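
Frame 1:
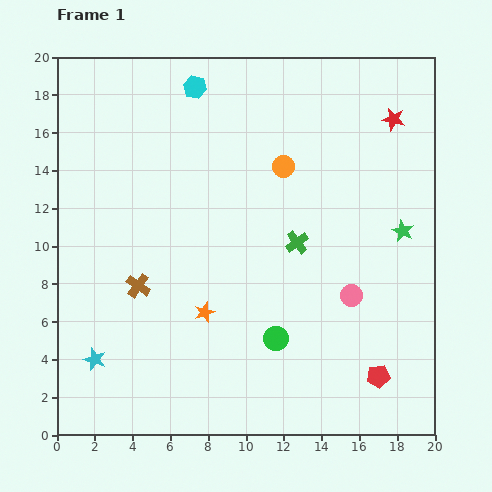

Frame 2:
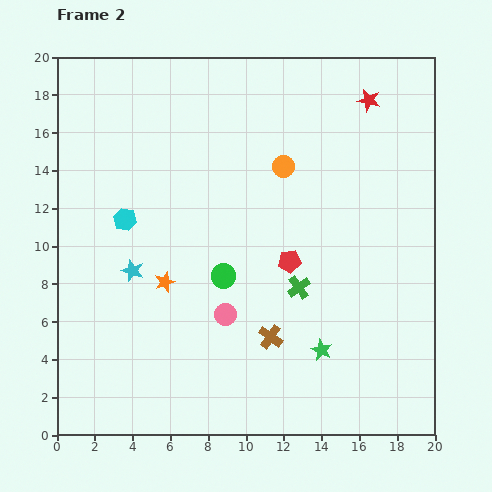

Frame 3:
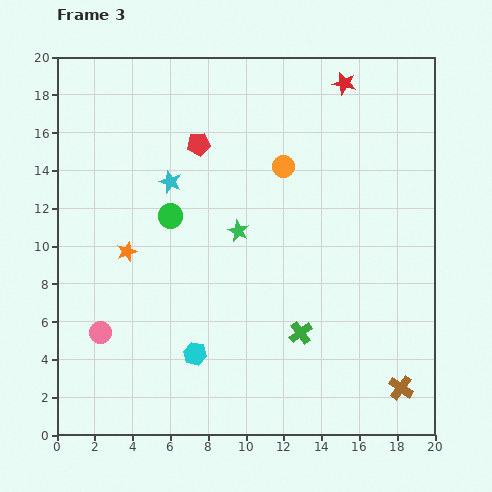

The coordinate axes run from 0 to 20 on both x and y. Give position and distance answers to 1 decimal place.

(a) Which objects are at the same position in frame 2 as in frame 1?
the orange circle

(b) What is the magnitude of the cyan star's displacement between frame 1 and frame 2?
5.1

The cyan star moved from (2.0, 4.0) to (4.0, 8.7), a distance of √(2.0² + 4.7²) ≈ 5.1.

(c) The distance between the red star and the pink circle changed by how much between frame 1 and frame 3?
+8.9

Distance in frame 1: 9.6. Distance in frame 3: 18.5.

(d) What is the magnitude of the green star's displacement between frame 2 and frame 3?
7.7

The green star moved from (14.0, 4.5) to (9.6, 10.8), a distance of √(4.4² + 6.3²) ≈ 7.7.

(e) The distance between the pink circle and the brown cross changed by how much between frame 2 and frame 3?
+13.5

Distance in frame 2: 2.7. Distance in frame 3: 16.2.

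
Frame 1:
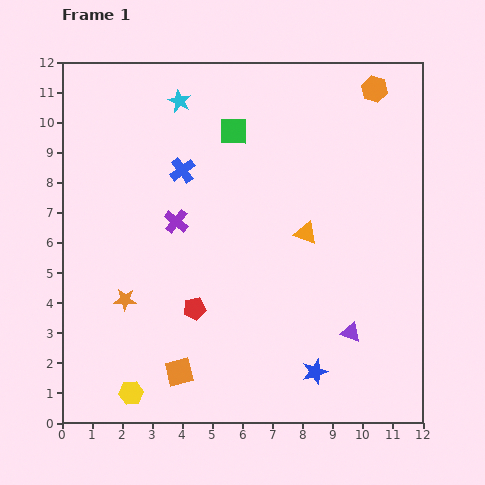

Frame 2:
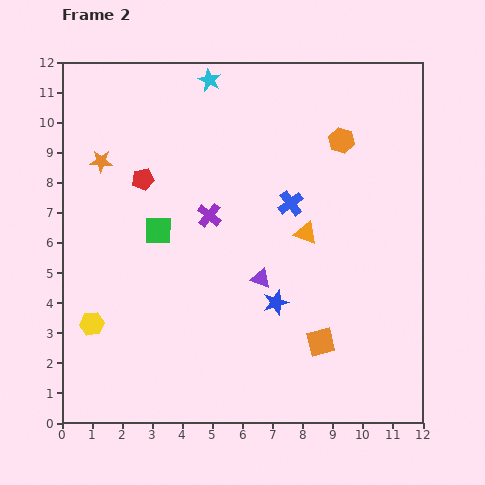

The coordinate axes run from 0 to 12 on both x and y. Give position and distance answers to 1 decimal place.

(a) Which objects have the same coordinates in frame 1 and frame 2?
the orange triangle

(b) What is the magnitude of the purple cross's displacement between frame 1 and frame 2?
1.1

The purple cross moved from (3.8, 6.7) to (4.9, 6.9), a distance of √(1.1² + 0.2²) ≈ 1.1.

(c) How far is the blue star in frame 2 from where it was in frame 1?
2.6

The blue star moved from (8.4, 1.7) to (7.1, 4.0), a distance of √(1.3² + 2.3²) ≈ 2.6.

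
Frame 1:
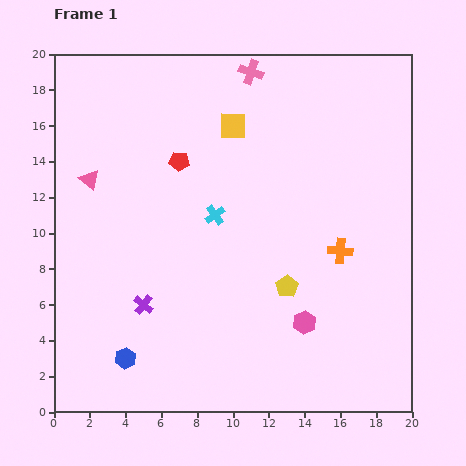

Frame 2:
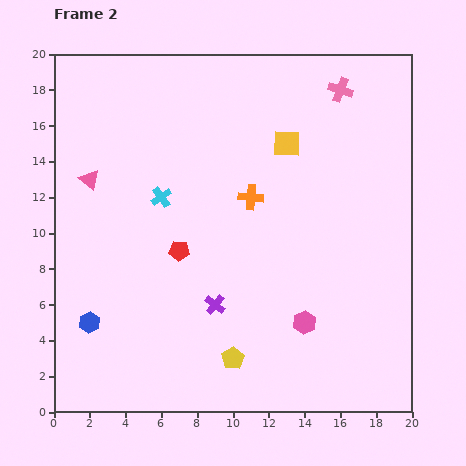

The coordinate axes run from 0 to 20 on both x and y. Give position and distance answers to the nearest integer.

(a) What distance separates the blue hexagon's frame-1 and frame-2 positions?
3

The blue hexagon moved from (4, 3) to (2, 5), a distance of √(2² + 2²) ≈ 3.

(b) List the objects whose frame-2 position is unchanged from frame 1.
the pink hexagon, the pink triangle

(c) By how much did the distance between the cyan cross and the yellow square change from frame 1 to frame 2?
+3

Distance in frame 1: 5. Distance in frame 2: 8.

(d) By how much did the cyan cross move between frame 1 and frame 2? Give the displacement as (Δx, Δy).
(-3, 1)

The cyan cross was at (9, 11) in frame 1 and (6, 12) in frame 2.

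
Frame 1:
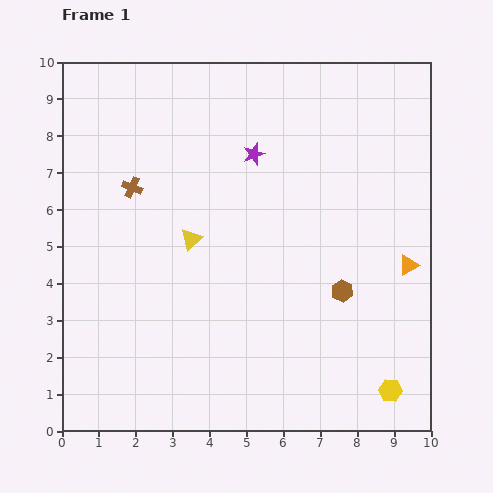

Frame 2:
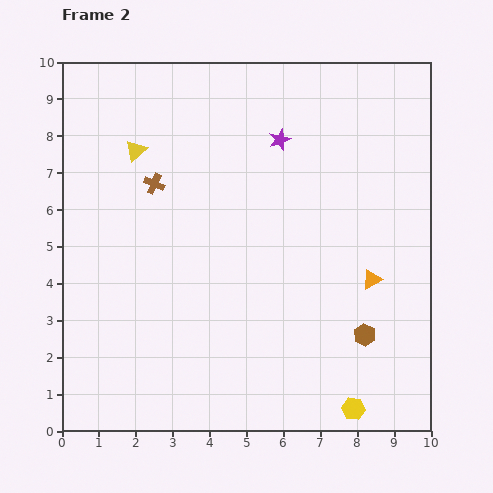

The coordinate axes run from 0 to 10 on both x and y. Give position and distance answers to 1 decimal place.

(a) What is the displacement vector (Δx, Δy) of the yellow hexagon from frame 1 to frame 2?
(-1.0, -0.5)

The yellow hexagon was at (8.9, 1.1) in frame 1 and (7.9, 0.6) in frame 2.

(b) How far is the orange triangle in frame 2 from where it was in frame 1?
1.1

The orange triangle moved from (9.4, 4.5) to (8.4, 4.1), a distance of √(1.0² + 0.4²) ≈ 1.1.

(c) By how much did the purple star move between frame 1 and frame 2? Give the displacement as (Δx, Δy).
(0.7, 0.4)

The purple star was at (5.2, 7.5) in frame 1 and (5.9, 7.9) in frame 2.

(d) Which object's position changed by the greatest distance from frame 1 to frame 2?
the yellow triangle

(moved 2.8; next 1.3)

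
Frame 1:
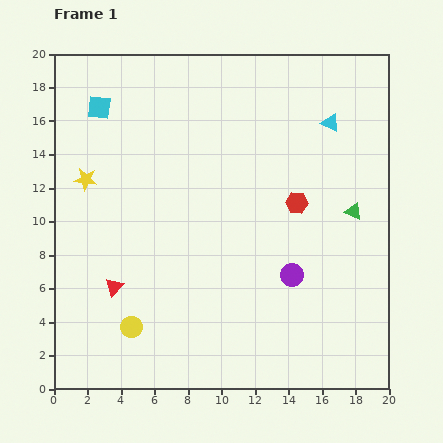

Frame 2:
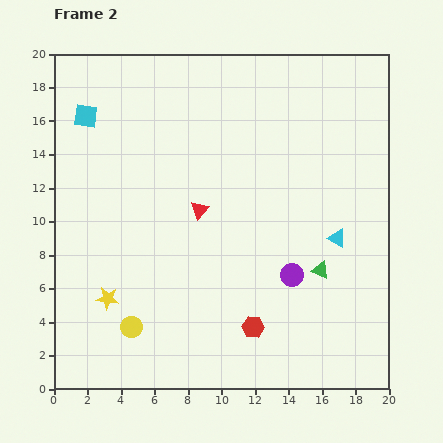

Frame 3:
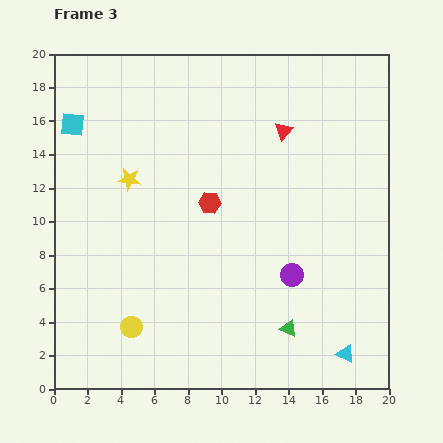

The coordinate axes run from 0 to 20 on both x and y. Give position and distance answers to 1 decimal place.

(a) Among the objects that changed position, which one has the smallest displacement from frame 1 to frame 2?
the cyan square

(moved 0.9)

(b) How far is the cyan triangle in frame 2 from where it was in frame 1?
6.9

The cyan triangle moved from (16.5, 15.9) to (16.9, 9.0), a distance of √(0.4² + 6.9²) ≈ 6.9.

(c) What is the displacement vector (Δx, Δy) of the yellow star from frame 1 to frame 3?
(2.6, 0.0)

The yellow star was at (1.9, 12.5) in frame 1 and (4.5, 12.5) in frame 3.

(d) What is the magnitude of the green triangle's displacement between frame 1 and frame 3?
8.0

The green triangle moved from (17.9, 10.6) to (14.0, 3.6), a distance of √(3.9² + 7.0²) ≈ 8.0.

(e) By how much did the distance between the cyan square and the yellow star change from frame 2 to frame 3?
-6.3

Distance in frame 2: 11.0. Distance in frame 3: 4.7.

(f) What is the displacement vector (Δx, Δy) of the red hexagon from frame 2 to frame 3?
(-2.6, 7.4)

The red hexagon was at (11.9, 3.7) in frame 2 and (9.3, 11.1) in frame 3.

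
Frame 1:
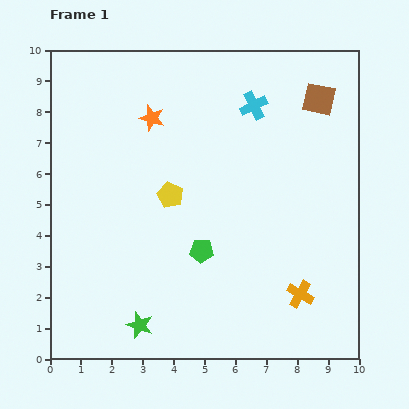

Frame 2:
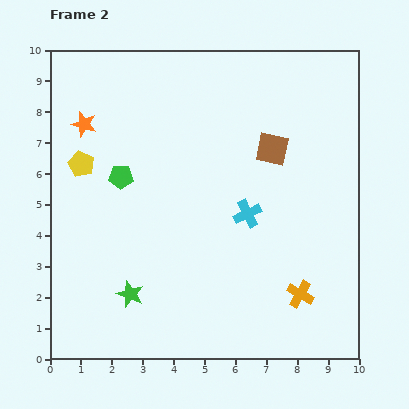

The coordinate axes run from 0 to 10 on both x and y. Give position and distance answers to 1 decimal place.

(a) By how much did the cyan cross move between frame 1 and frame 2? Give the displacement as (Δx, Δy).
(-0.2, -3.5)

The cyan cross was at (6.6, 8.2) in frame 1 and (6.4, 4.7) in frame 2.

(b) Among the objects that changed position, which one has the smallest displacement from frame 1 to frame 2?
the green star

(moved 1.0)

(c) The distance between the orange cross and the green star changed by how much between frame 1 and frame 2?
+0.2

Distance in frame 1: 5.3. Distance in frame 2: 5.5.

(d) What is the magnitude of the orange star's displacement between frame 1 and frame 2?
2.2

The orange star moved from (3.3, 7.8) to (1.1, 7.6), a distance of √(2.2² + 0.2²) ≈ 2.2.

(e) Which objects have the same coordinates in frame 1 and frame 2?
the orange cross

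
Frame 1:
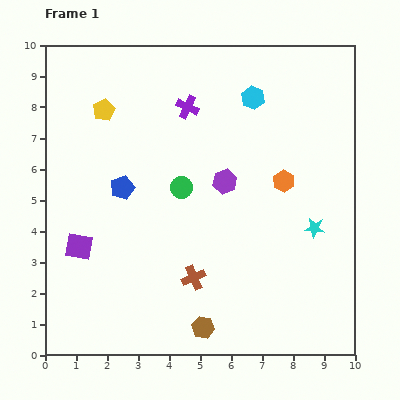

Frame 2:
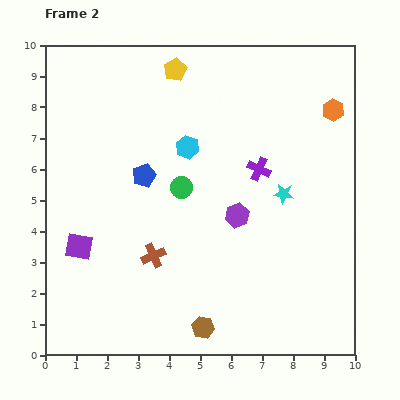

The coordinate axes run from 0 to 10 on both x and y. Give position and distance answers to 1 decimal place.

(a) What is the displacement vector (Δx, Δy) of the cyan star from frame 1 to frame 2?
(-1.0, 1.1)

The cyan star was at (8.7, 4.1) in frame 1 and (7.7, 5.2) in frame 2.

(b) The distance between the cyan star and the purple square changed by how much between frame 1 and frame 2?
-0.8

Distance in frame 1: 7.6. Distance in frame 2: 6.8.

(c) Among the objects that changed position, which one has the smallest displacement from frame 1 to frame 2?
the blue pentagon

(moved 0.8)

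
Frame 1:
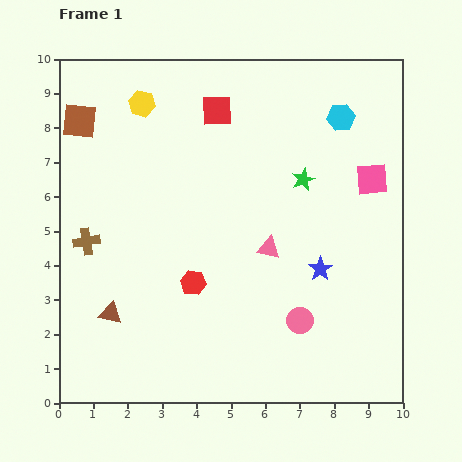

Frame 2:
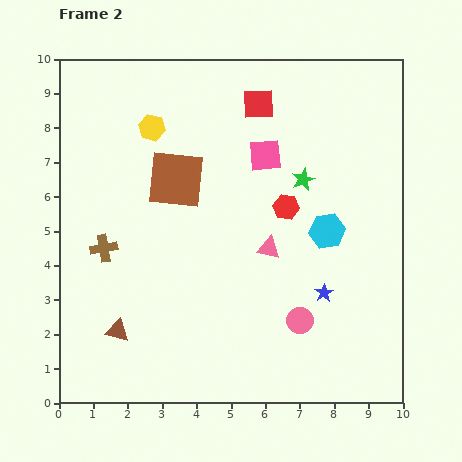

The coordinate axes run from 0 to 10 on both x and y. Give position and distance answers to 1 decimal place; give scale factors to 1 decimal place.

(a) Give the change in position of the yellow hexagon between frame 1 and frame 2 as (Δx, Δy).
(0.3, -0.7)

The yellow hexagon was at (2.4, 8.7) in frame 1 and (2.7, 8.0) in frame 2.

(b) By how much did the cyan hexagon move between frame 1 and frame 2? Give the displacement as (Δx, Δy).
(-0.4, -3.3)

The cyan hexagon was at (8.2, 8.3) in frame 1 and (7.8, 5.0) in frame 2.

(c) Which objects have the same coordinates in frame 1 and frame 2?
the green star, the pink triangle, the pink circle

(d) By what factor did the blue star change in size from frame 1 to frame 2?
0.7×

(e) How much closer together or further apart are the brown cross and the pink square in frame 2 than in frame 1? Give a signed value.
-3.1

Distance in frame 1: 8.5. Distance in frame 2: 5.4.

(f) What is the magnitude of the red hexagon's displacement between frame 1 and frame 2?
3.5

The red hexagon moved from (3.9, 3.5) to (6.6, 5.7), a distance of √(2.7² + 2.2²) ≈ 3.5.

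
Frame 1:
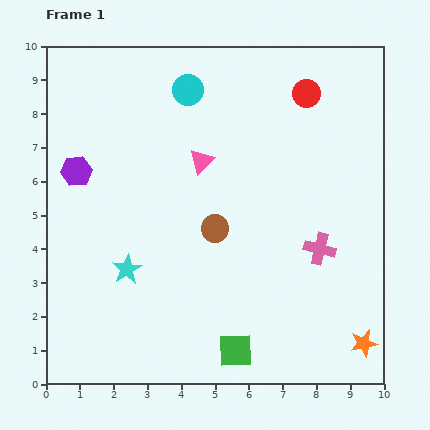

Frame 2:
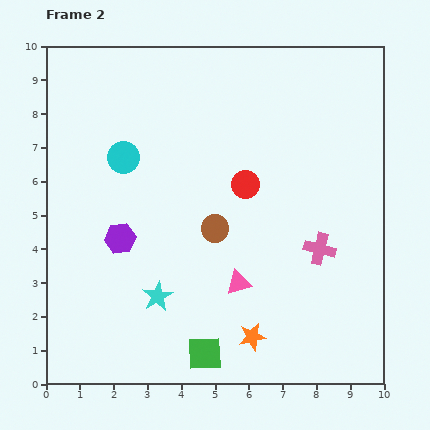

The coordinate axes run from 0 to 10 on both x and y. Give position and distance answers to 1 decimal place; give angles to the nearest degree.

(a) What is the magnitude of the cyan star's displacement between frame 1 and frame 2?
1.2

The cyan star moved from (2.4, 3.4) to (3.3, 2.6), a distance of √(0.9² + 0.8²) ≈ 1.2.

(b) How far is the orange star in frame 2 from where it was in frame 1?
3.3

The orange star moved from (9.4, 1.2) to (6.1, 1.4), a distance of √(3.3² + 0.2²) ≈ 3.3.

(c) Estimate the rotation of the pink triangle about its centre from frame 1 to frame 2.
28° clockwise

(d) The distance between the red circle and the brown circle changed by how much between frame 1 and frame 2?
-3.2

Distance in frame 1: 4.8. Distance in frame 2: 1.6.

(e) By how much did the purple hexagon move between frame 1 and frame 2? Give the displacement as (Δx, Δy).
(1.3, -2.0)

The purple hexagon was at (0.9, 6.3) in frame 1 and (2.2, 4.3) in frame 2.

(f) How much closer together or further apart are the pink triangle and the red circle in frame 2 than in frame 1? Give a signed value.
-0.8

Distance in frame 1: 3.7. Distance in frame 2: 2.9.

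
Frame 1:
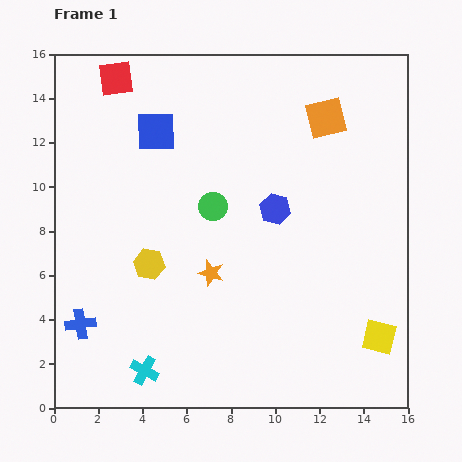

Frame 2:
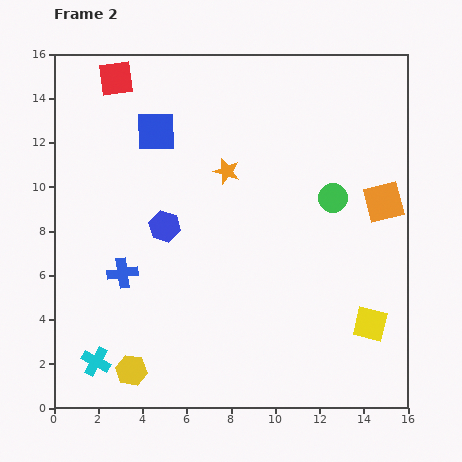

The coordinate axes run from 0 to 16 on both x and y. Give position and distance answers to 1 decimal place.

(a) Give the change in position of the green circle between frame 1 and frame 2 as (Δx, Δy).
(5.4, 0.4)

The green circle was at (7.2, 9.1) in frame 1 and (12.6, 9.5) in frame 2.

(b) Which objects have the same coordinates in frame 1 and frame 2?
the red square, the blue square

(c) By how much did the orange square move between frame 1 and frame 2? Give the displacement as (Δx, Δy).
(2.6, -3.8)

The orange square was at (12.3, 13.1) in frame 1 and (14.9, 9.3) in frame 2.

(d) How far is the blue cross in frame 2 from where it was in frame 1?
3.0

The blue cross moved from (1.2, 3.8) to (3.1, 6.1), a distance of √(1.9² + 2.3²) ≈ 3.0.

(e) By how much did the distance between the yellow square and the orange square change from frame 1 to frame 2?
-4.7

Distance in frame 1: 10.2. Distance in frame 2: 5.5.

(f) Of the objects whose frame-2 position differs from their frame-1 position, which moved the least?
the yellow square

(moved 0.7)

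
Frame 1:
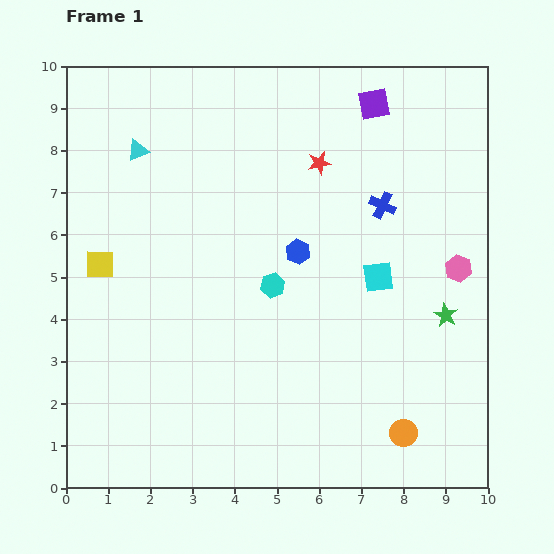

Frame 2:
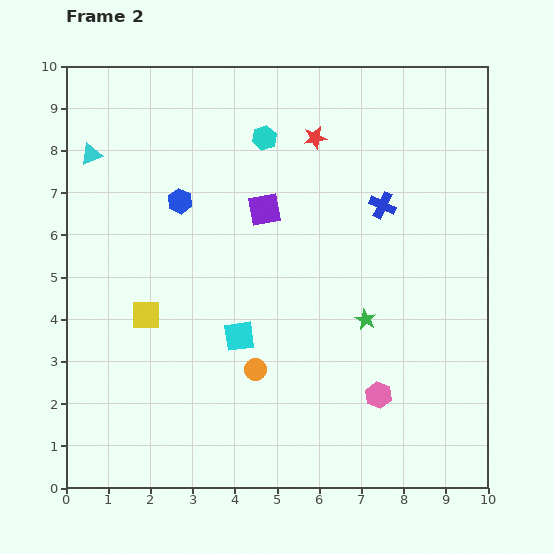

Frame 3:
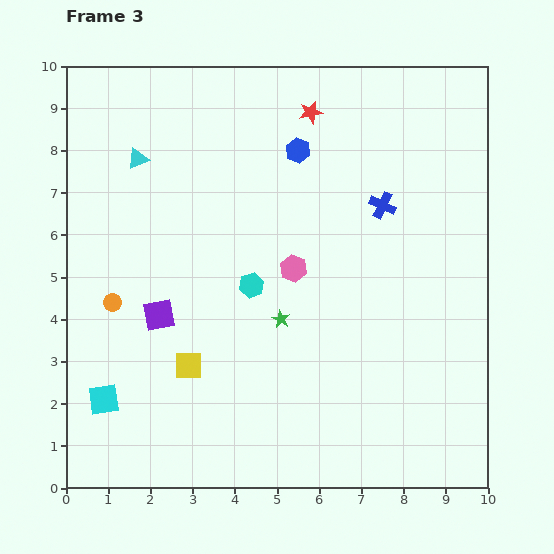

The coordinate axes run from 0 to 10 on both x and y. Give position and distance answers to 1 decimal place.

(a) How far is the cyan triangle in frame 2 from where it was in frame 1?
1.1

The cyan triangle moved from (1.7, 8.0) to (0.6, 7.9), a distance of √(1.1² + 0.1²) ≈ 1.1.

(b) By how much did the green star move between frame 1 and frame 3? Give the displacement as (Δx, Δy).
(-3.9, -0.1)

The green star was at (9.0, 4.1) in frame 1 and (5.1, 4.0) in frame 3.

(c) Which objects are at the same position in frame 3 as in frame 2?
the blue cross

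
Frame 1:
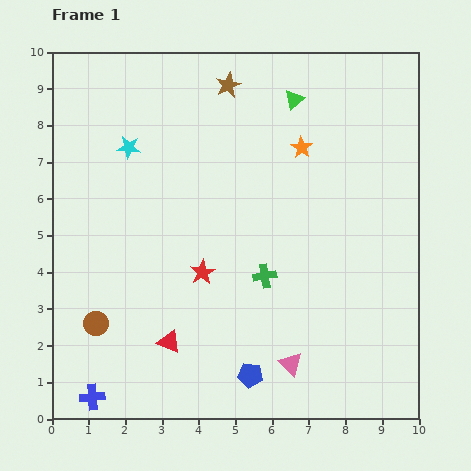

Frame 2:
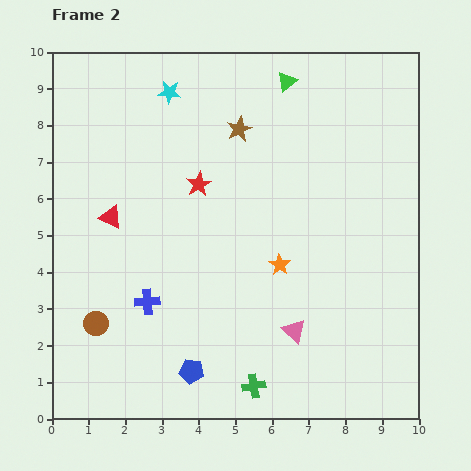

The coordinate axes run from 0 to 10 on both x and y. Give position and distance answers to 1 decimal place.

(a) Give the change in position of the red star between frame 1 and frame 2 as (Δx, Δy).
(-0.1, 2.4)

The red star was at (4.1, 4.0) in frame 1 and (4.0, 6.4) in frame 2.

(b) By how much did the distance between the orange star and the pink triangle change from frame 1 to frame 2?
-4.1

Distance in frame 1: 5.9. Distance in frame 2: 1.8.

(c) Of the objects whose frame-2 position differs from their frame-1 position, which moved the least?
the green triangle

(moved 0.5)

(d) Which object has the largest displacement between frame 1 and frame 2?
the red triangle

(moved 3.8; next 3.3)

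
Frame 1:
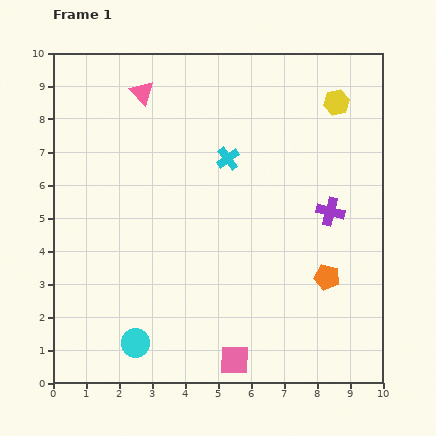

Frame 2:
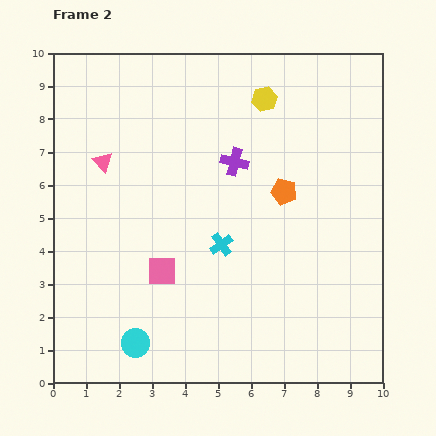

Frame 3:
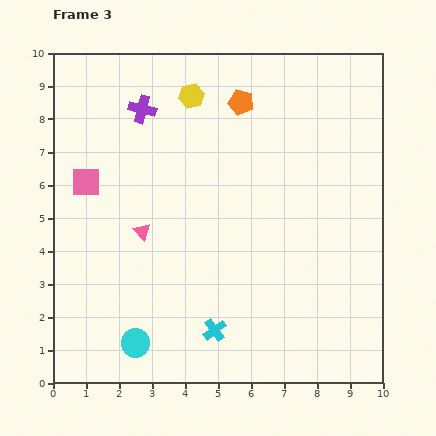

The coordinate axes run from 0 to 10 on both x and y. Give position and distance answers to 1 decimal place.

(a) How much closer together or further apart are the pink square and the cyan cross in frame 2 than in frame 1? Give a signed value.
-4.1

Distance in frame 1: 6.1. Distance in frame 2: 2.0.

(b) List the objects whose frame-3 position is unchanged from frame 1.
the cyan circle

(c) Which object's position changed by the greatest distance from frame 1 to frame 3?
the pink square

(moved 7.0; next 6.5)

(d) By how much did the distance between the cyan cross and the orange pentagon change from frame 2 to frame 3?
+4.4

Distance in frame 2: 2.5. Distance in frame 3: 6.9.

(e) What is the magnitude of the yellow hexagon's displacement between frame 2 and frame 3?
2.2

The yellow hexagon moved from (6.4, 8.6) to (4.2, 8.7), a distance of √(2.2² + 0.1²) ≈ 2.2.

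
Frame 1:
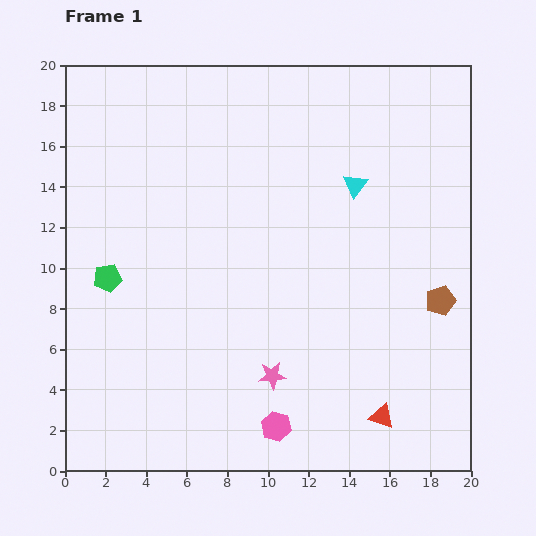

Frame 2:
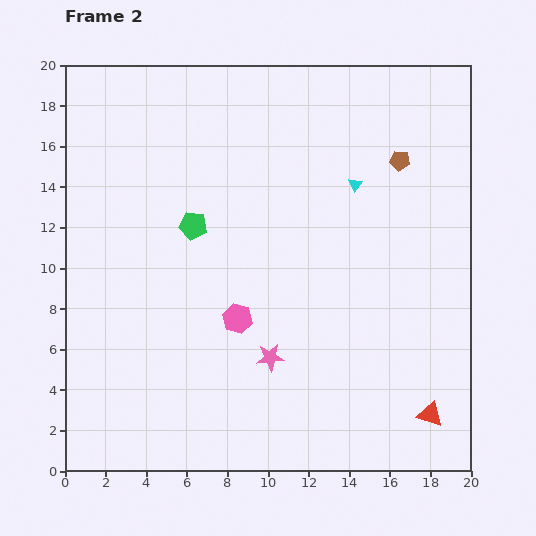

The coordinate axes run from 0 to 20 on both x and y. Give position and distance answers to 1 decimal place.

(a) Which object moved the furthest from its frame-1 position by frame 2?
the brown pentagon

(moved 7.2; next 5.6)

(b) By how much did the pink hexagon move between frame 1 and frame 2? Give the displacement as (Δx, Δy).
(-1.9, 5.3)

The pink hexagon was at (10.4, 2.2) in frame 1 and (8.5, 7.5) in frame 2.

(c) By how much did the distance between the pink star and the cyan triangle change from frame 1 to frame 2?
-0.8

Distance in frame 1: 10.3. Distance in frame 2: 9.5.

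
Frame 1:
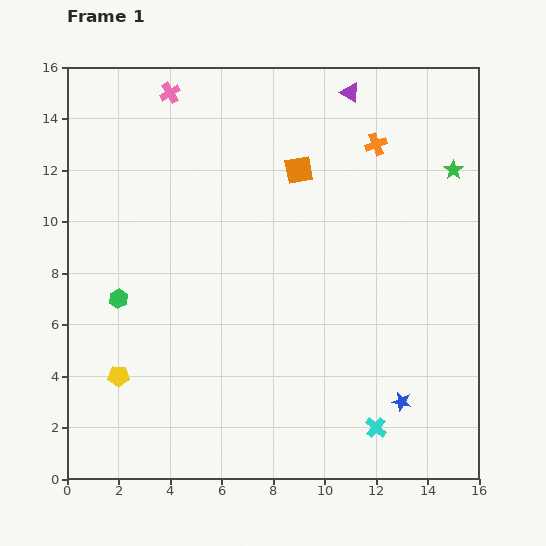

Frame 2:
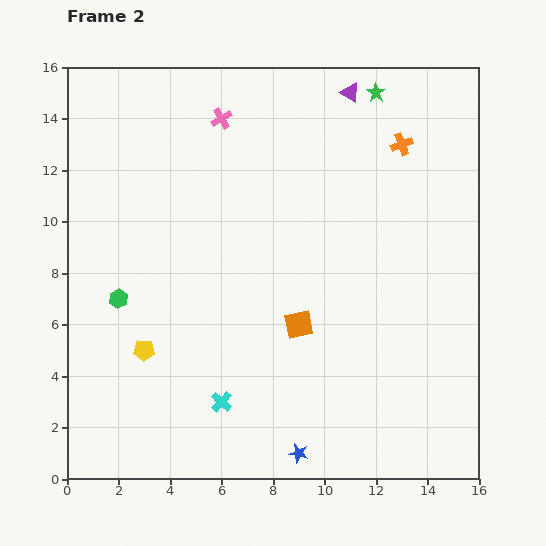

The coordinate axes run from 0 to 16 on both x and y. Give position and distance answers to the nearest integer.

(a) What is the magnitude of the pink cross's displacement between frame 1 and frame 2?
2

The pink cross moved from (4, 15) to (6, 14), a distance of √(2² + 1²) ≈ 2.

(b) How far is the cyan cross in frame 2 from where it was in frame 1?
6

The cyan cross moved from (12, 2) to (6, 3), a distance of √(6² + 1²) ≈ 6.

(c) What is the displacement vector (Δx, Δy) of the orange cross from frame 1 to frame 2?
(1, 0)

The orange cross was at (12, 13) in frame 1 and (13, 13) in frame 2.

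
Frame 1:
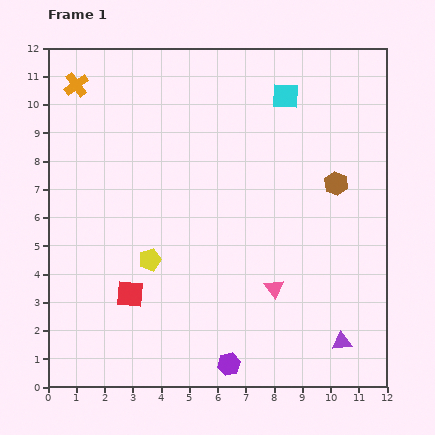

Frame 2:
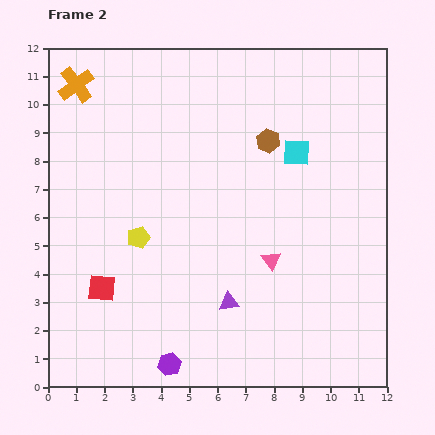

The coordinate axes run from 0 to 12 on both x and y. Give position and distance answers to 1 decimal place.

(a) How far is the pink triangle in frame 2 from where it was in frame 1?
1.0

The pink triangle moved from (8.0, 3.5) to (7.9, 4.5), a distance of √(0.1² + 1.0²) ≈ 1.0.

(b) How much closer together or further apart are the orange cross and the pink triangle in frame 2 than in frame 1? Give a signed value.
-0.7

Distance in frame 1: 10.0. Distance in frame 2: 9.3.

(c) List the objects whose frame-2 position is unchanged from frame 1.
the orange cross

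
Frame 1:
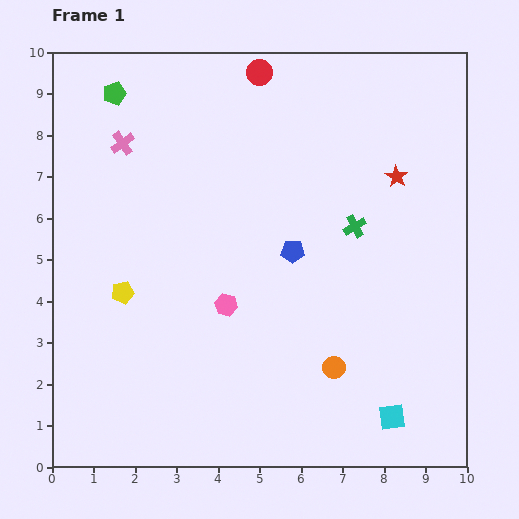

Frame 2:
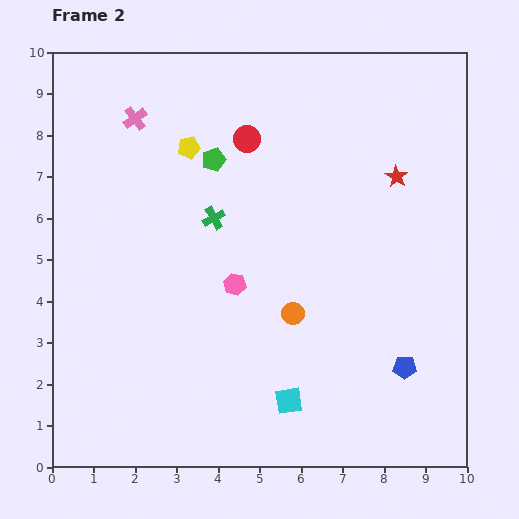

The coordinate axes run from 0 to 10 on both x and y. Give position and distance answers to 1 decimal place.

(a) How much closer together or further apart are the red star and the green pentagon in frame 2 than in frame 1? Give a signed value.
-2.7

Distance in frame 1: 7.1. Distance in frame 2: 4.4.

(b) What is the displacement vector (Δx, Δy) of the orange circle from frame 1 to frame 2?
(-1.0, 1.3)

The orange circle was at (6.8, 2.4) in frame 1 and (5.8, 3.7) in frame 2.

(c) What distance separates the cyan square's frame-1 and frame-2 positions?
2.5

The cyan square moved from (8.2, 1.2) to (5.7, 1.6), a distance of √(2.5² + 0.4²) ≈ 2.5.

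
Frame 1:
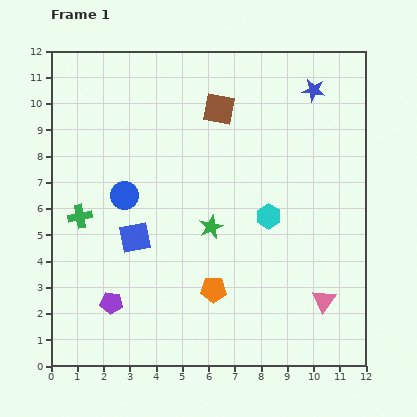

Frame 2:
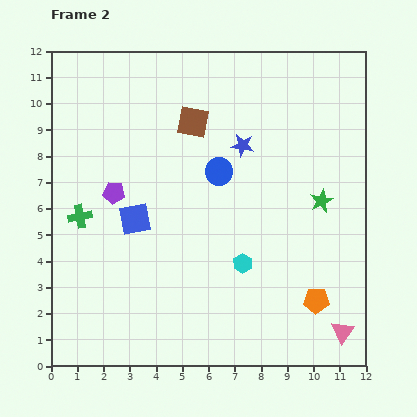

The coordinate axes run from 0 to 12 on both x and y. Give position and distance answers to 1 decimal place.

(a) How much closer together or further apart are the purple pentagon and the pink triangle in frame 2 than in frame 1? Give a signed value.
+2.1

Distance in frame 1: 8.1. Distance in frame 2: 10.2.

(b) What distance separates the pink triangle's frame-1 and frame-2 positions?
1.4

The pink triangle moved from (10.4, 2.5) to (11.1, 1.3), a distance of √(0.7² + 1.2²) ≈ 1.4.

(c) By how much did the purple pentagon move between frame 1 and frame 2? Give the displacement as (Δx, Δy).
(0.1, 4.2)

The purple pentagon was at (2.3, 2.4) in frame 1 and (2.4, 6.6) in frame 2.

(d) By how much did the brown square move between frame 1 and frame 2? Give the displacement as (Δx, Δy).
(-1.0, -0.5)

The brown square was at (6.4, 9.8) in frame 1 and (5.4, 9.3) in frame 2.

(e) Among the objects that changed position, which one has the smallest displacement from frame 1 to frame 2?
the blue square

(moved 0.7)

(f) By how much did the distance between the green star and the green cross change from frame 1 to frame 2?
+4.2

Distance in frame 1: 5.0. Distance in frame 2: 9.2.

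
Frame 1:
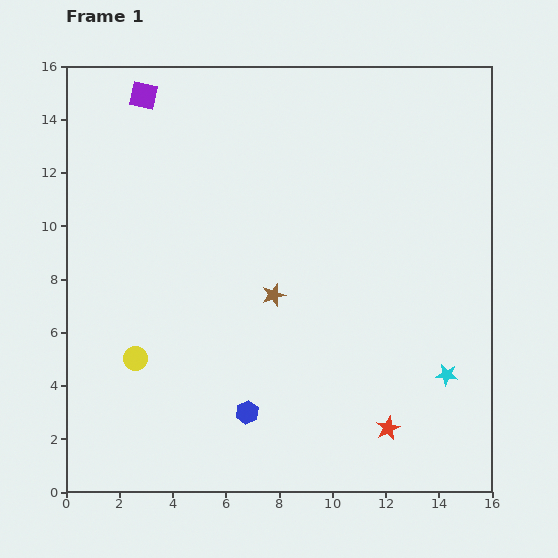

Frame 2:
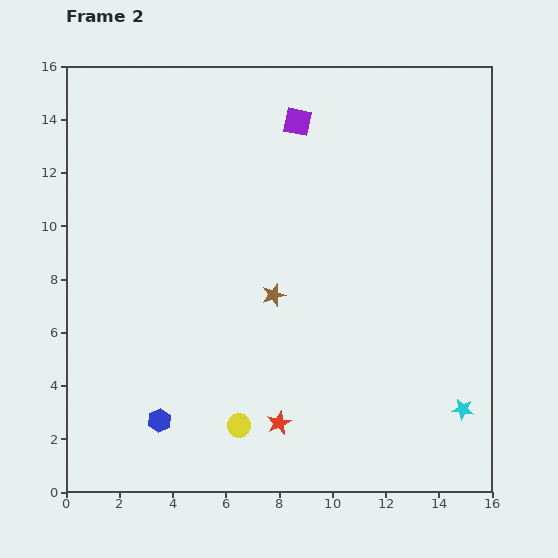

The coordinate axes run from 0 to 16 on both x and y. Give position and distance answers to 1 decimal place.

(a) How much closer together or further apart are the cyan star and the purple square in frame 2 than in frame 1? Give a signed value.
-3.0

Distance in frame 1: 15.5. Distance in frame 2: 12.5.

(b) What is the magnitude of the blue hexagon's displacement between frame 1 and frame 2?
3.3

The blue hexagon moved from (6.8, 3.0) to (3.5, 2.7), a distance of √(3.3² + 0.3²) ≈ 3.3.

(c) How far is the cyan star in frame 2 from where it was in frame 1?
1.4

The cyan star moved from (14.3, 4.4) to (14.9, 3.1), a distance of √(0.6² + 1.3²) ≈ 1.4.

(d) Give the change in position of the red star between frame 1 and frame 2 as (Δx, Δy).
(-4.1, 0.2)

The red star was at (12.1, 2.4) in frame 1 and (8.0, 2.6) in frame 2.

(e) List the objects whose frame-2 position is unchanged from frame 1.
the brown star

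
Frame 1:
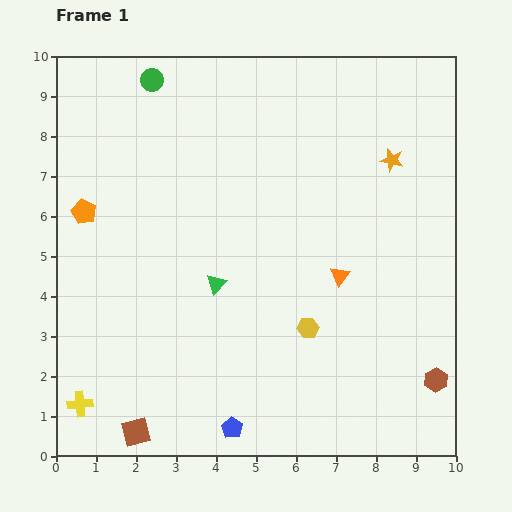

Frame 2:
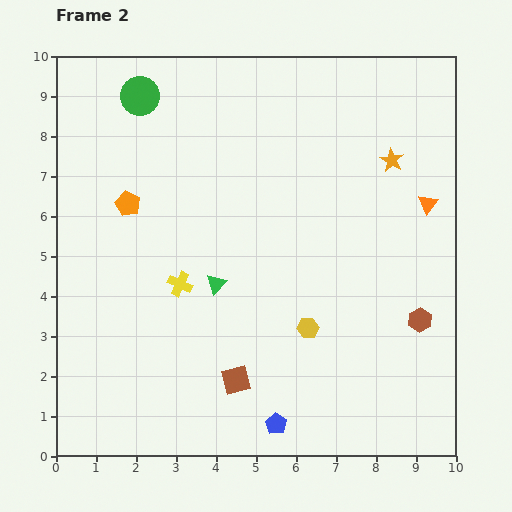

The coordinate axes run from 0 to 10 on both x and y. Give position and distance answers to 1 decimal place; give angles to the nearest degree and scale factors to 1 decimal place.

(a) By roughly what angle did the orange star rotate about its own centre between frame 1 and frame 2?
16° clockwise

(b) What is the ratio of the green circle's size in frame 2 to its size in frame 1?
1.6×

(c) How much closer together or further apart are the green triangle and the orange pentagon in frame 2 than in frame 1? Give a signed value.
-0.8

Distance in frame 1: 3.8. Distance in frame 2: 3.0.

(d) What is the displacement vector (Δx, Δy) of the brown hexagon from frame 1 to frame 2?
(-0.4, 1.5)

The brown hexagon was at (9.5, 1.9) in frame 1 and (9.1, 3.4) in frame 2.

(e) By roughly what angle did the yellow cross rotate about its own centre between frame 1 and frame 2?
30° clockwise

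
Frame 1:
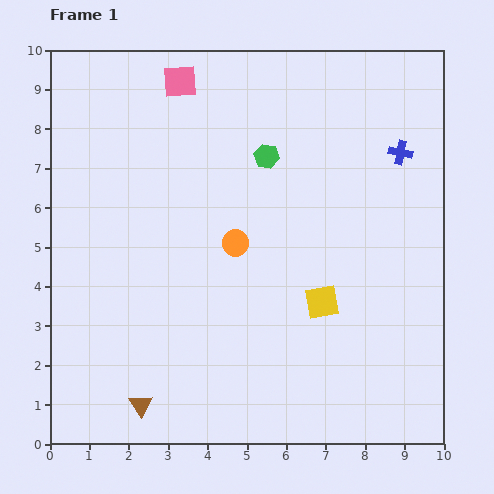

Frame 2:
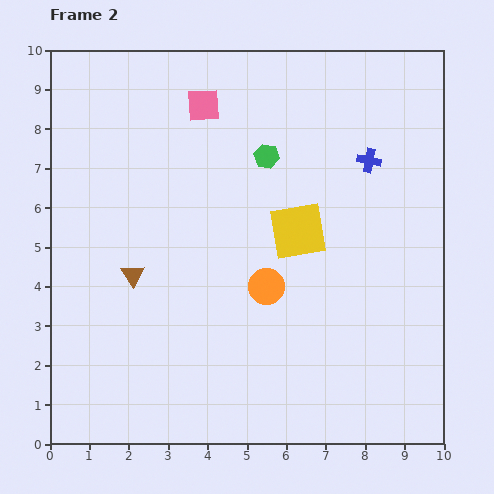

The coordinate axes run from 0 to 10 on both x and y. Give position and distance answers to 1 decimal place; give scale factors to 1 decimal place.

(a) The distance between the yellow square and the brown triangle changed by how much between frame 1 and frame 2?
-1.0

Distance in frame 1: 5.3. Distance in frame 2: 4.3.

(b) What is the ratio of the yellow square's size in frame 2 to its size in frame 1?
1.6×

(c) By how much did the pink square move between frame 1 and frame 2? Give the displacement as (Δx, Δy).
(0.6, -0.6)

The pink square was at (3.3, 9.2) in frame 1 and (3.9, 8.6) in frame 2.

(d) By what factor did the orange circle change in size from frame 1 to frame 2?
1.4×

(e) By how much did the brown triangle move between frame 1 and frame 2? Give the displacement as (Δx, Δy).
(-0.2, 3.3)

The brown triangle was at (2.3, 1.0) in frame 1 and (2.1, 4.3) in frame 2.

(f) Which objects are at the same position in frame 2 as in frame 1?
the green hexagon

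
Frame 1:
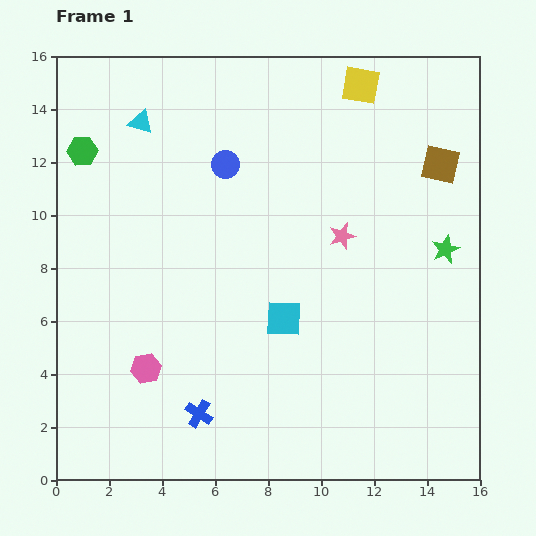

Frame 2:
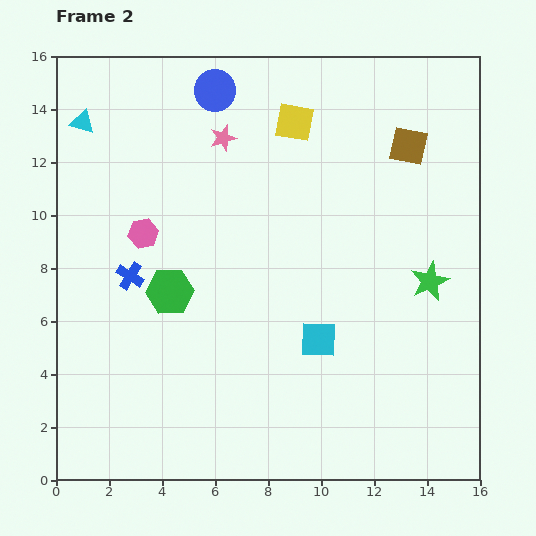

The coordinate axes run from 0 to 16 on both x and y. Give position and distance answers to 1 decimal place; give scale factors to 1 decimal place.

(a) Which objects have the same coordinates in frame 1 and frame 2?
none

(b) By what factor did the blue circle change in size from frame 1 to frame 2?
1.5×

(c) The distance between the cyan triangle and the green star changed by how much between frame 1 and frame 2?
+1.9

Distance in frame 1: 12.5. Distance in frame 2: 14.4.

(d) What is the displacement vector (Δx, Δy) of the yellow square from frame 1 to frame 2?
(-2.5, -1.4)

The yellow square was at (11.5, 14.9) in frame 1 and (9.0, 13.5) in frame 2.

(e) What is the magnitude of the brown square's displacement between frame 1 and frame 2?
1.4

The brown square moved from (14.5, 11.9) to (13.3, 12.6), a distance of √(1.2² + 0.7²) ≈ 1.4.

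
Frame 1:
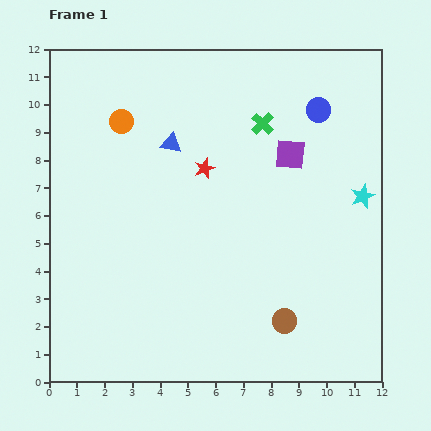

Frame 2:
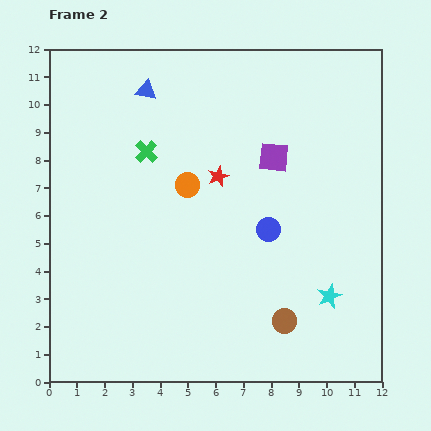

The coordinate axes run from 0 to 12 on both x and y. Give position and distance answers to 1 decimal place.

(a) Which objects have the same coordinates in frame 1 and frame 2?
the brown circle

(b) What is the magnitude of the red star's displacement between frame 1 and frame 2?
0.6

The red star moved from (5.6, 7.7) to (6.1, 7.4), a distance of √(0.5² + 0.3²) ≈ 0.6.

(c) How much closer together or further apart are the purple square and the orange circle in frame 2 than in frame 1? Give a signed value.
-2.9

Distance in frame 1: 6.2. Distance in frame 2: 3.3.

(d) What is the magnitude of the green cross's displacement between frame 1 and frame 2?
4.3

The green cross moved from (7.7, 9.3) to (3.5, 8.3), a distance of √(4.2² + 1.0²) ≈ 4.3.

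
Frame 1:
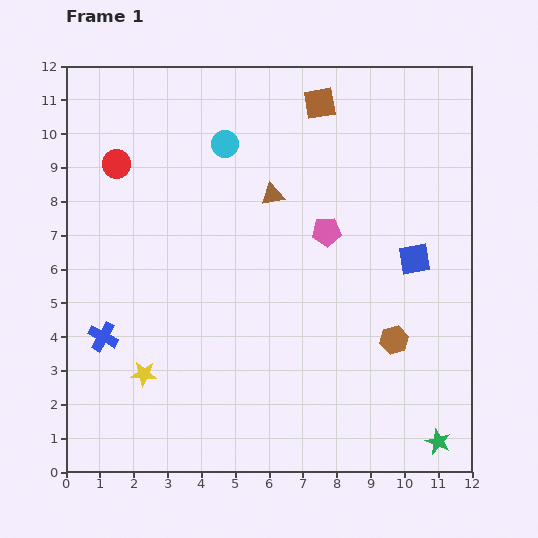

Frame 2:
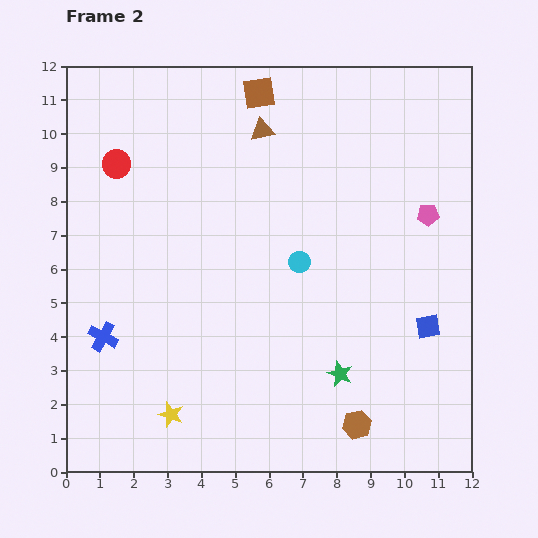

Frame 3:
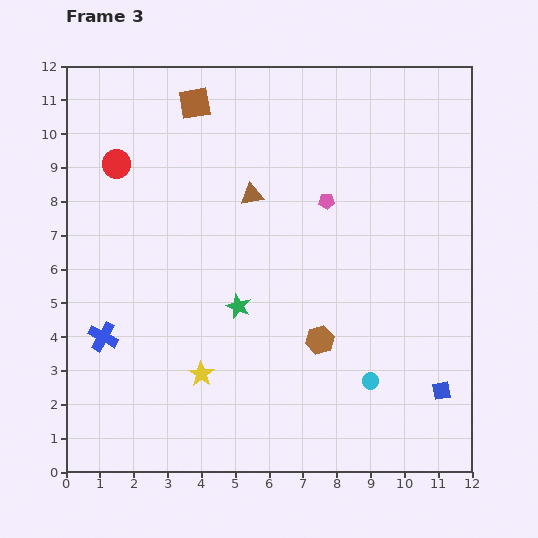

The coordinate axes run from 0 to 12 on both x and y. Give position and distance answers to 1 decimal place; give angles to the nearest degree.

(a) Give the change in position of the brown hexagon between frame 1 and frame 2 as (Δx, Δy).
(-1.1, -2.5)

The brown hexagon was at (9.7, 3.9) in frame 1 and (8.6, 1.4) in frame 2.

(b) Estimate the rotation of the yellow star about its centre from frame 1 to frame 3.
30° clockwise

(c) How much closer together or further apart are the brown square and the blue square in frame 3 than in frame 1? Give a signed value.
+5.8

Distance in frame 1: 5.4. Distance in frame 3: 11.2.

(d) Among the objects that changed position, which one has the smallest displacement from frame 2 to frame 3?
the yellow star

(moved 1.5)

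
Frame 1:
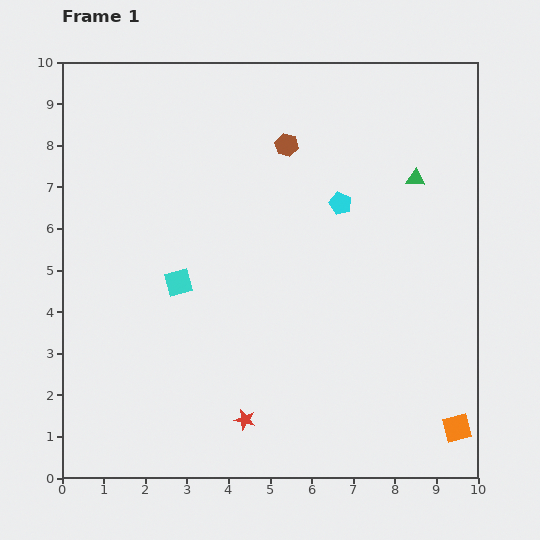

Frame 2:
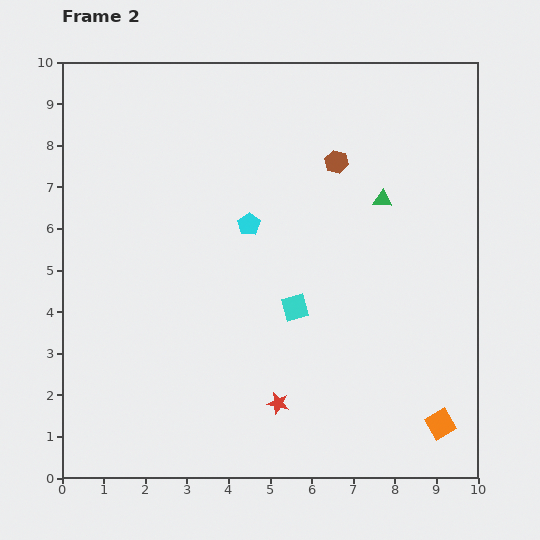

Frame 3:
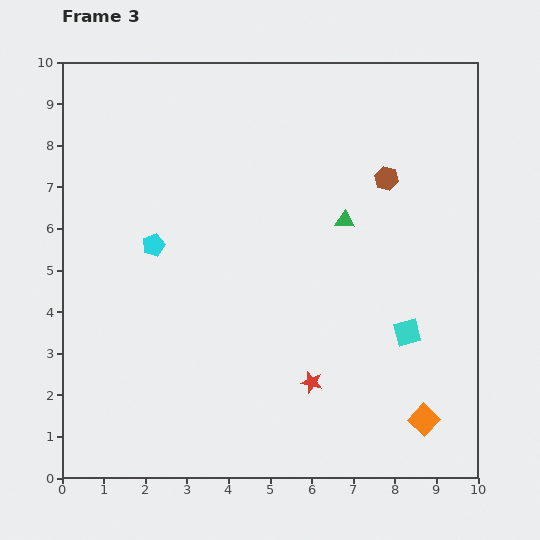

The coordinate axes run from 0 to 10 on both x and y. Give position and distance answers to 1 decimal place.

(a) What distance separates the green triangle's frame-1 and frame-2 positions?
0.9

The green triangle moved from (8.5, 7.2) to (7.7, 6.7), a distance of √(0.8² + 0.5²) ≈ 0.9.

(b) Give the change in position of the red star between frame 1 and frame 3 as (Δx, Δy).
(1.6, 0.9)

The red star was at (4.4, 1.4) in frame 1 and (6.0, 2.3) in frame 3.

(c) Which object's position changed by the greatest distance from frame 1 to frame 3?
the cyan square

(moved 5.6; next 4.6)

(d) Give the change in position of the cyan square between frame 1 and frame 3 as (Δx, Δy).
(5.5, -1.2)

The cyan square was at (2.8, 4.7) in frame 1 and (8.3, 3.5) in frame 3.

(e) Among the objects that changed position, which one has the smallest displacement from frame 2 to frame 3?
the orange square

(moved 0.4)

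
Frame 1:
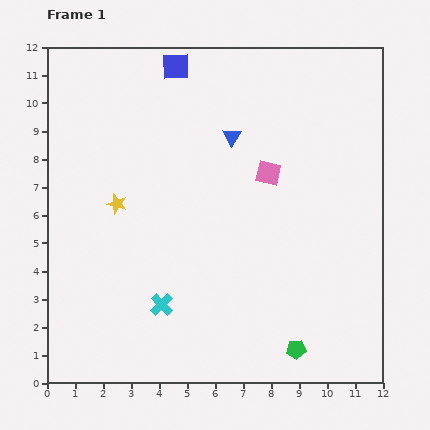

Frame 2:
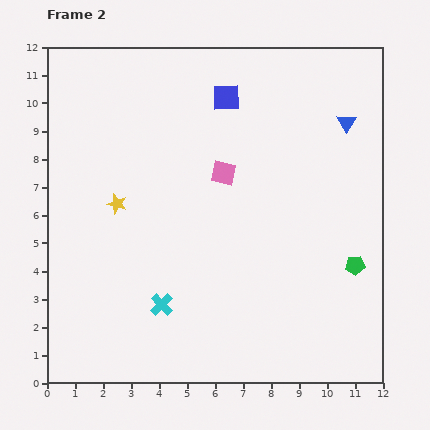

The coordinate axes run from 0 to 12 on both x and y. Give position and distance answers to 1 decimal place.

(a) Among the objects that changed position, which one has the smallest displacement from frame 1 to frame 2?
the pink square

(moved 1.6)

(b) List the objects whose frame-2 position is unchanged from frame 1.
the cyan cross, the yellow star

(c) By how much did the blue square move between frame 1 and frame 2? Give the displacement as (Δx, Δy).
(1.8, -1.1)

The blue square was at (4.6, 11.3) in frame 1 and (6.4, 10.2) in frame 2.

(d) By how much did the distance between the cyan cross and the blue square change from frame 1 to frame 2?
-0.8

Distance in frame 1: 8.5. Distance in frame 2: 7.7.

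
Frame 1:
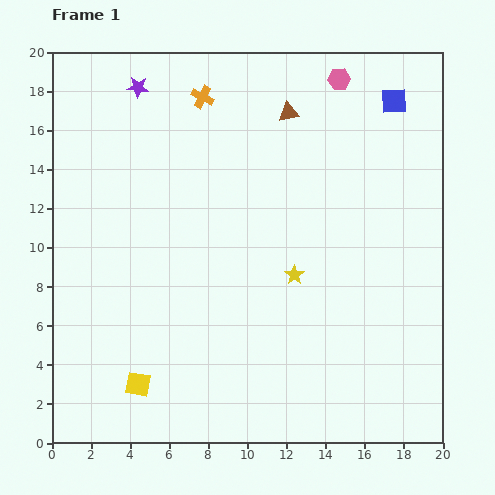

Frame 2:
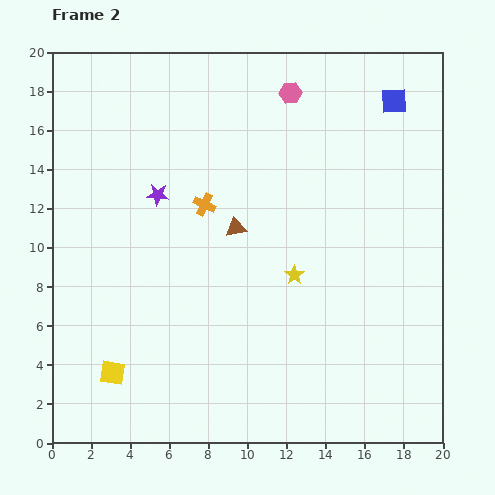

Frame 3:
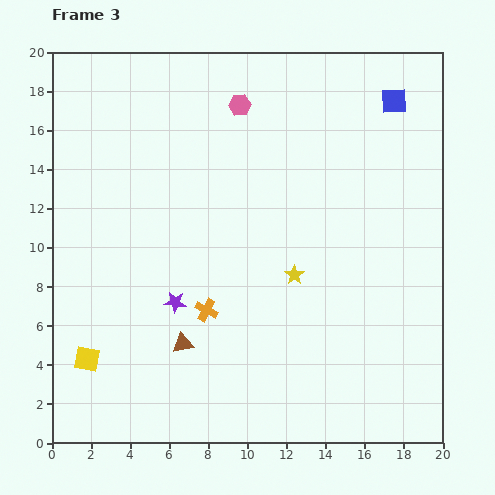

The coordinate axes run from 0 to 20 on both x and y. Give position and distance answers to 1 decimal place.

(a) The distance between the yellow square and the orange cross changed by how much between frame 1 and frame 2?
-5.3

Distance in frame 1: 15.1. Distance in frame 2: 9.8.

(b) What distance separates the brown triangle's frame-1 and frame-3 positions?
13.0

The brown triangle moved from (12.1, 16.9) to (6.7, 5.1), a distance of √(5.4² + 11.8²) ≈ 13.0.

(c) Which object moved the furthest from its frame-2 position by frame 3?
the brown triangle

(moved 6.5; next 5.6)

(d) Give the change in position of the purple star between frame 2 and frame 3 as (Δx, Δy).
(0.9, -5.5)

The purple star was at (5.4, 12.7) in frame 2 and (6.3, 7.2) in frame 3.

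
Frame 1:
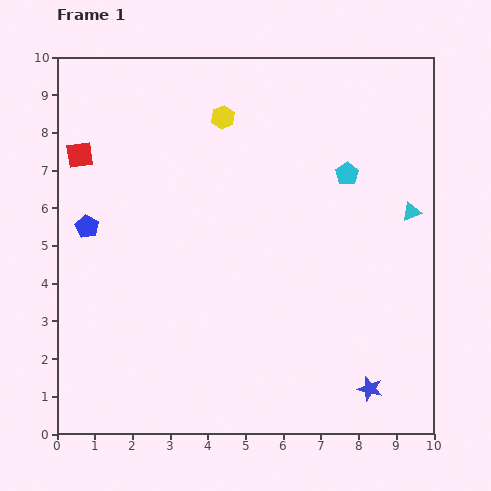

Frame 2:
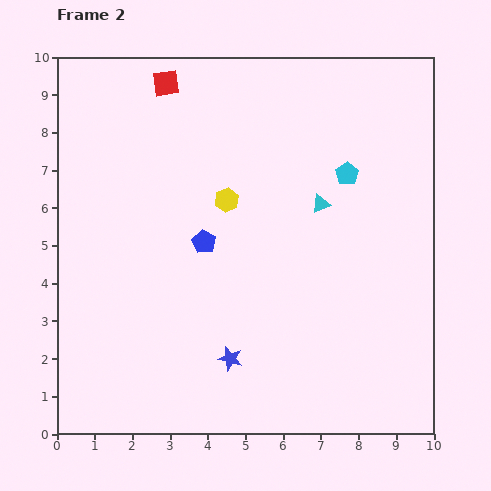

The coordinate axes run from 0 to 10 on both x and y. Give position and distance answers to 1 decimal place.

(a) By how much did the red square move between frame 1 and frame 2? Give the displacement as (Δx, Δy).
(2.3, 1.9)

The red square was at (0.6, 7.4) in frame 1 and (2.9, 9.3) in frame 2.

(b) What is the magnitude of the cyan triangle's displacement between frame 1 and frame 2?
2.4

The cyan triangle moved from (9.4, 5.9) to (7.0, 6.1), a distance of √(2.4² + 0.2²) ≈ 2.4.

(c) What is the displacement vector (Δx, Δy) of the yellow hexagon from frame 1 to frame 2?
(0.1, -2.2)

The yellow hexagon was at (4.4, 8.4) in frame 1 and (4.5, 6.2) in frame 2.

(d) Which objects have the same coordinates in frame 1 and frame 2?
the cyan pentagon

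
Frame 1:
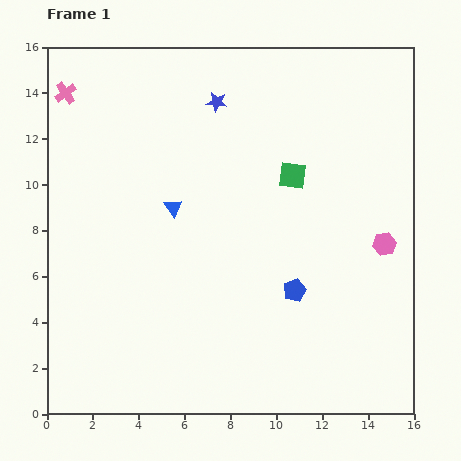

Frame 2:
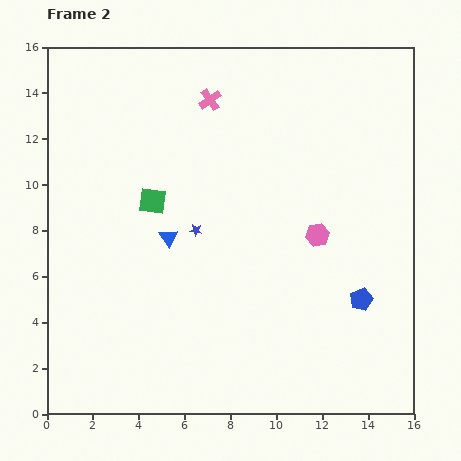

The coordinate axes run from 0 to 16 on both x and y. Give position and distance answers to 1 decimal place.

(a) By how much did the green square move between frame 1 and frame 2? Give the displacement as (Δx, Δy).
(-6.1, -1.1)

The green square was at (10.7, 10.4) in frame 1 and (4.6, 9.3) in frame 2.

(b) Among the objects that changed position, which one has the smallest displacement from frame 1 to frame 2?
the blue triangle

(moved 1.3)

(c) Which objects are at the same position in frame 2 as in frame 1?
none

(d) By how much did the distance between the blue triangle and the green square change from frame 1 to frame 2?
-3.7

Distance in frame 1: 5.4. Distance in frame 2: 1.7.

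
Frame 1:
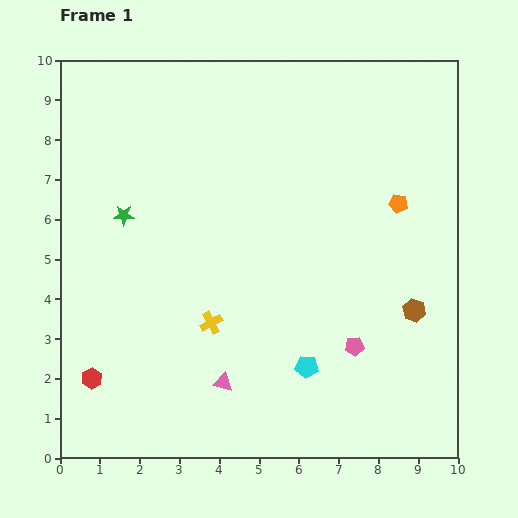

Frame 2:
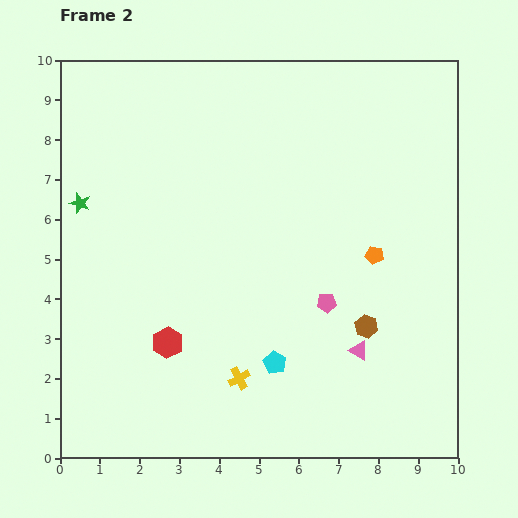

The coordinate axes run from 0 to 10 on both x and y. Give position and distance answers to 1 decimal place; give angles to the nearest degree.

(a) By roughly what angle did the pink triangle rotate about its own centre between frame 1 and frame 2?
17° clockwise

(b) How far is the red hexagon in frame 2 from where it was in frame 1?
2.1

The red hexagon moved from (0.8, 2.0) to (2.7, 2.9), a distance of √(1.9² + 0.9²) ≈ 2.1.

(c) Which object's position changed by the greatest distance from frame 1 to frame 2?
the pink triangle

(moved 3.5; next 2.1)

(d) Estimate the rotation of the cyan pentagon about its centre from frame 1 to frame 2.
24° clockwise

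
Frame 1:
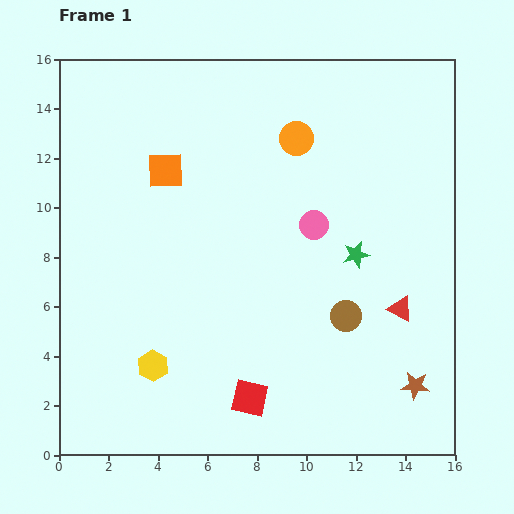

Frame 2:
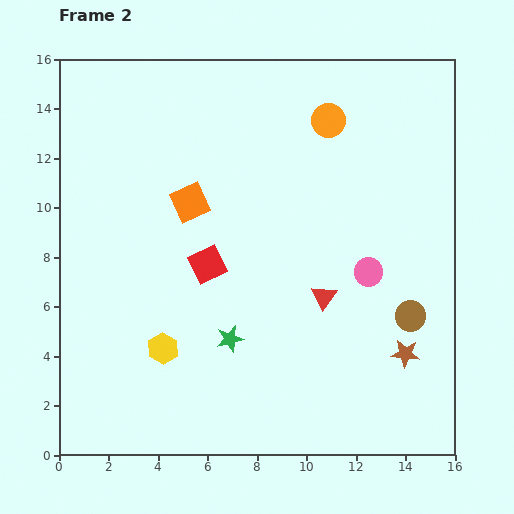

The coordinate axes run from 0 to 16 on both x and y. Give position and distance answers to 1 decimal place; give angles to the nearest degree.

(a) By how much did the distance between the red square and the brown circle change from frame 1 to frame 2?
+3.4

Distance in frame 1: 5.1. Distance in frame 2: 8.5.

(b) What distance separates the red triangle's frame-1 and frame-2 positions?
3.1

The red triangle moved from (13.8, 5.9) to (10.7, 6.4), a distance of √(3.1² + 0.5²) ≈ 3.1.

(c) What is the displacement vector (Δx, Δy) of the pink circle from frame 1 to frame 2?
(2.2, -1.9)

The pink circle was at (10.3, 9.3) in frame 1 and (12.5, 7.4) in frame 2.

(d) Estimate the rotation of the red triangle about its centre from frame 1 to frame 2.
38° clockwise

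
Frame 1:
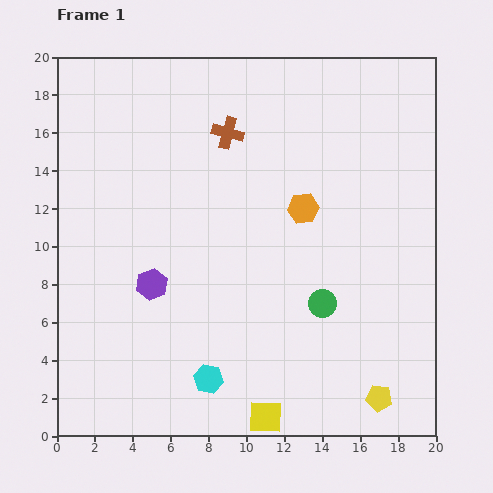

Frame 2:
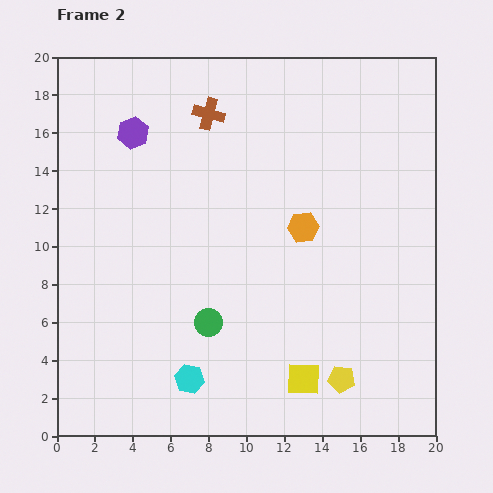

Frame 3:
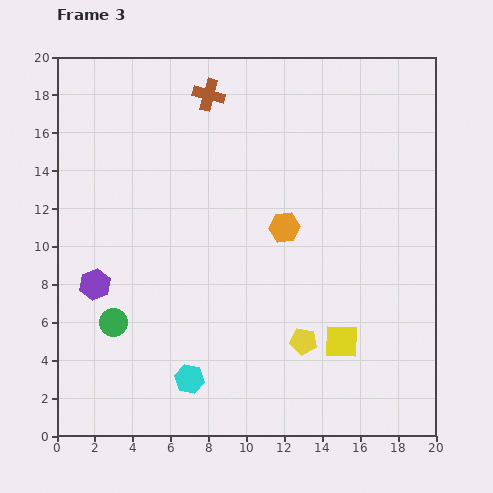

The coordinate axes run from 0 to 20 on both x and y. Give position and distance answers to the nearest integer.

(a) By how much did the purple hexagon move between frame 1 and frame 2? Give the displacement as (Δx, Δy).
(-1, 8)

The purple hexagon was at (5, 8) in frame 1 and (4, 16) in frame 2.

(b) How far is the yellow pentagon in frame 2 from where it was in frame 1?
2

The yellow pentagon moved from (17, 2) to (15, 3), a distance of √(2² + 1²) ≈ 2.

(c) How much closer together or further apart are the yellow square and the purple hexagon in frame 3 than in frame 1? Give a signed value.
+4

Distance in frame 1: 9. Distance in frame 3: 13.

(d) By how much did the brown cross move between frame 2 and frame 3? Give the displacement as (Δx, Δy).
(0, 1)

The brown cross was at (8, 17) in frame 2 and (8, 18) in frame 3.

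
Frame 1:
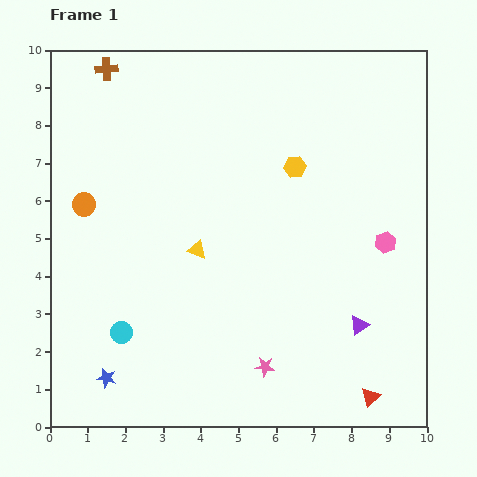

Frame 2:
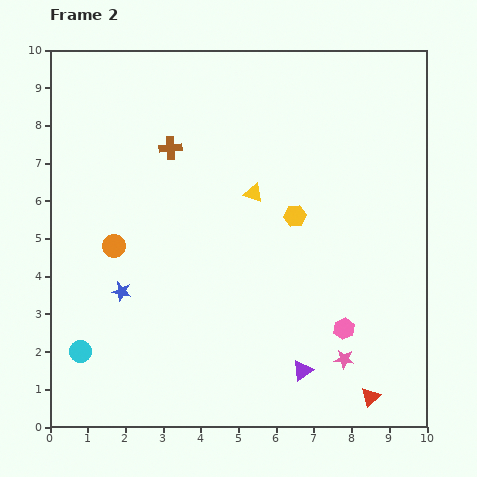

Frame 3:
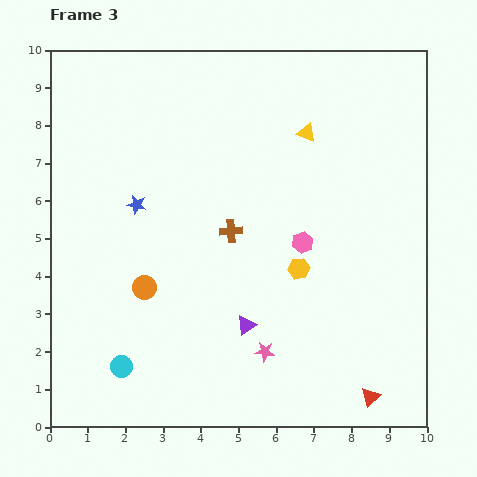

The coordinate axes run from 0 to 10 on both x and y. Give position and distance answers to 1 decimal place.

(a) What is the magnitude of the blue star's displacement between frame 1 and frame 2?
2.3

The blue star moved from (1.5, 1.3) to (1.9, 3.6), a distance of √(0.4² + 2.3²) ≈ 2.3.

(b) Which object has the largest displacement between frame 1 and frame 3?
the brown cross

(moved 5.4; next 4.7)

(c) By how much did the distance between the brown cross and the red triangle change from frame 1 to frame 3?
-5.5

Distance in frame 1: 11.2. Distance in frame 3: 5.7.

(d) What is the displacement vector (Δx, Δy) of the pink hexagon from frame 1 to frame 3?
(-2.2, 0.0)

The pink hexagon was at (8.9, 4.9) in frame 1 and (6.7, 4.9) in frame 3.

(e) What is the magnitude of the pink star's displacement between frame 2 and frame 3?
2.1

The pink star moved from (7.8, 1.8) to (5.7, 2.0), a distance of √(2.1² + 0.2²) ≈ 2.1.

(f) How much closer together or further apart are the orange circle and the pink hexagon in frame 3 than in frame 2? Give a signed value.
-2.1

Distance in frame 2: 6.5. Distance in frame 3: 4.4.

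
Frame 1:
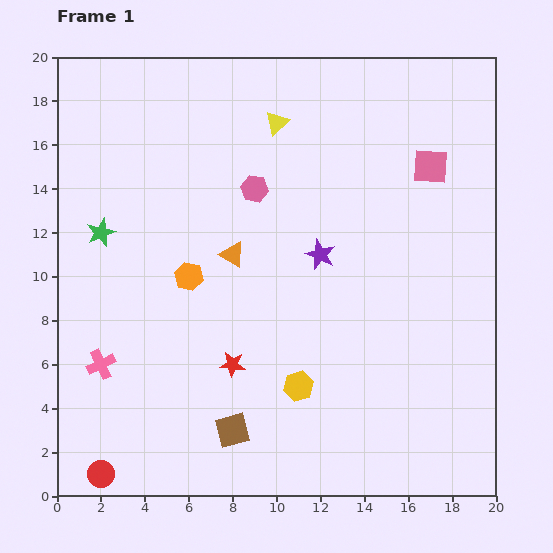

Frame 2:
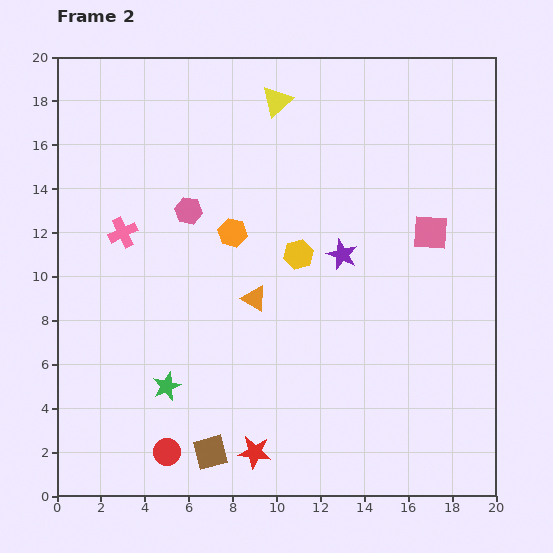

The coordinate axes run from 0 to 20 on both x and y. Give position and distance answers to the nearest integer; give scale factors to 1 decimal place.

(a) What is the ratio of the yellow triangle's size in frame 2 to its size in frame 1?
1.3×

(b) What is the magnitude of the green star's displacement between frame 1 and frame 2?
8

The green star moved from (2, 12) to (5, 5), a distance of √(3² + 7²) ≈ 8.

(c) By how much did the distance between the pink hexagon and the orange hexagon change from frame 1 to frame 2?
-3

Distance in frame 1: 5. Distance in frame 2: 2.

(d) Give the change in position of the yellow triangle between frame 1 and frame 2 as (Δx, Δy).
(0, 1)

The yellow triangle was at (10, 17) in frame 1 and (10, 18) in frame 2.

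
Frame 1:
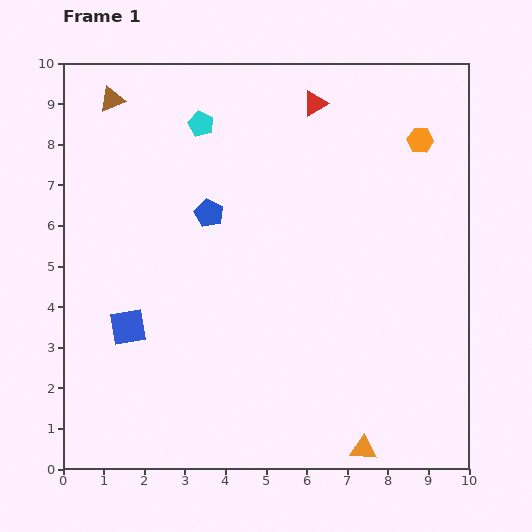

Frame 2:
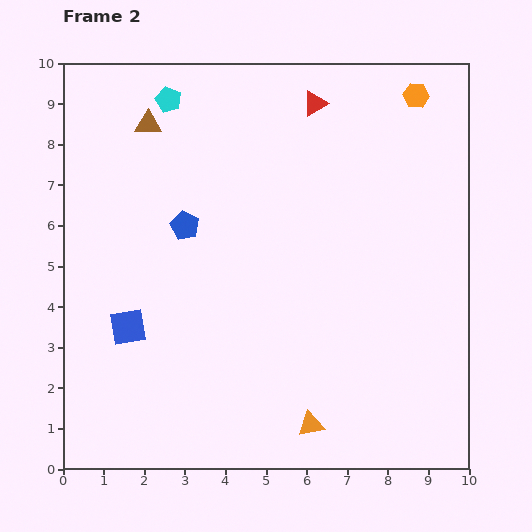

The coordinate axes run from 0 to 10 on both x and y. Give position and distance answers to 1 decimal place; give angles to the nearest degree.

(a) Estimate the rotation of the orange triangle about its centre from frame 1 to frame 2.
17° counter-clockwise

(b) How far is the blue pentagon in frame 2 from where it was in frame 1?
0.7

The blue pentagon moved from (3.6, 6.3) to (3.0, 6.0), a distance of √(0.6² + 0.3²) ≈ 0.7.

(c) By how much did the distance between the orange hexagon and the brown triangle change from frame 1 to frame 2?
-1.1

Distance in frame 1: 7.7. Distance in frame 2: 6.6.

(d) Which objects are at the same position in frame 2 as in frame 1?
the blue square, the red triangle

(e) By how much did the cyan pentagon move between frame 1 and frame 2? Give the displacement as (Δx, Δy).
(-0.8, 0.6)

The cyan pentagon was at (3.4, 8.5) in frame 1 and (2.6, 9.1) in frame 2.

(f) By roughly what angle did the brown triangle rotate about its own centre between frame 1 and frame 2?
22° clockwise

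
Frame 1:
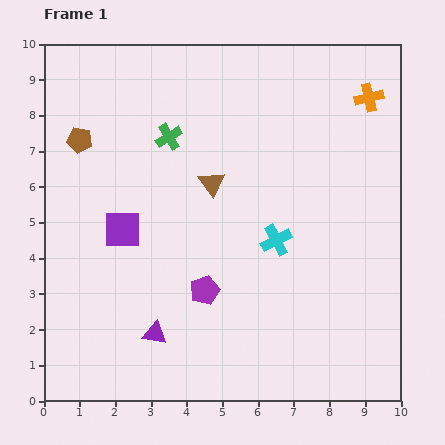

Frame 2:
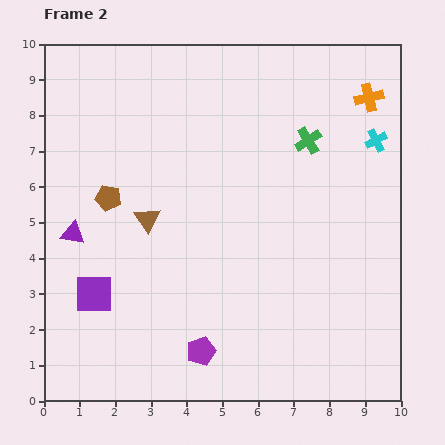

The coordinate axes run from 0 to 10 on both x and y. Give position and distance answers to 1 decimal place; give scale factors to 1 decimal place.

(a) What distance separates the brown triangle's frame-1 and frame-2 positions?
2.1

The brown triangle moved from (4.7, 6.1) to (2.9, 5.1), a distance of √(1.8² + 1.0²) ≈ 2.1.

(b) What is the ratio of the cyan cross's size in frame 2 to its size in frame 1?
0.7×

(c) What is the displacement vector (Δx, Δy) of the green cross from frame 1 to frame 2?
(3.9, -0.1)

The green cross was at (3.5, 7.4) in frame 1 and (7.4, 7.3) in frame 2.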